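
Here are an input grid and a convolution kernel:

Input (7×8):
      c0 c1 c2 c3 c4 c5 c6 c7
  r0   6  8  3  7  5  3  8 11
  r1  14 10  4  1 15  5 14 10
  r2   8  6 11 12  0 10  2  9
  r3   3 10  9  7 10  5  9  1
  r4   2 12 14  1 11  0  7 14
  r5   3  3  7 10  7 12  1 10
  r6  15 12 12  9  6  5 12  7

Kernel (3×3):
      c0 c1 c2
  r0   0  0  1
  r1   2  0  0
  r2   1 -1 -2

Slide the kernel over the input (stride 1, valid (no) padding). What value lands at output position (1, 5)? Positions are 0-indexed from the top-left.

24

The receptive field on the input at this output position is [5 14 10 / 10 2 9 / 5 9 1]. Elementwise product with the kernel and sum: 10·1 + 10·2 + 5·1 + 9·-1 + 1·-2.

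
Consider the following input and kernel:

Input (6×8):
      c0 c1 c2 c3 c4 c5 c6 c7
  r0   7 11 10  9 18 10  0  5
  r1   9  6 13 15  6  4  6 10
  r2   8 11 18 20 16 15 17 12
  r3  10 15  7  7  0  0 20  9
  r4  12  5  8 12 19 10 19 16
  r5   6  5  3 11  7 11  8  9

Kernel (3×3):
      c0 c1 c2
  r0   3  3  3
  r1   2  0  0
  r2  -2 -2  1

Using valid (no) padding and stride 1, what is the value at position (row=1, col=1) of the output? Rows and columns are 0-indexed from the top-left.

The receptive field on the input at this output position is [6 13 15 / 11 18 20 / 15 7 7]. Elementwise product with the kernel and sum: 6·3 + 13·3 + 15·3 + 11·2 + 15·-2 + 7·-2 + 7·1.

87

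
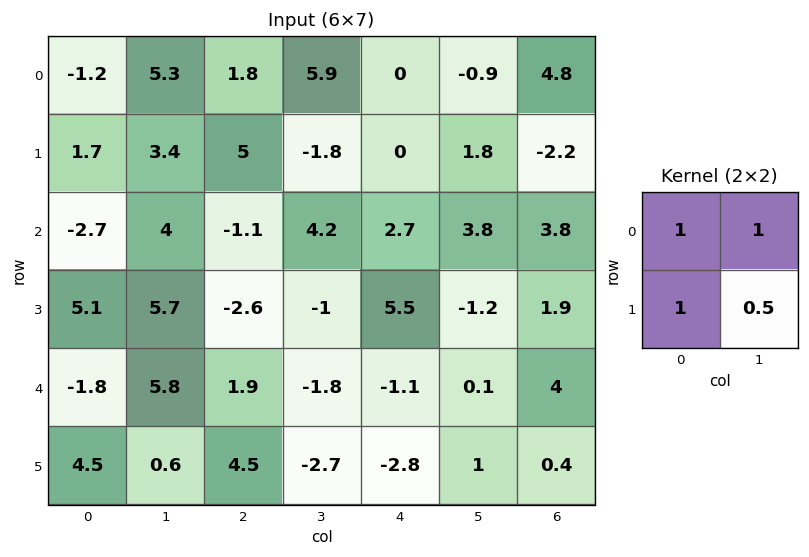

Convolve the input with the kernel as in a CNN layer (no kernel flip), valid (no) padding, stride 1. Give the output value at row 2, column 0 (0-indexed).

9.25

The receptive field on the input at this output position is [-2.7 4 / 5.1 5.7]. Elementwise product with the kernel and sum: -2.7·1 + 4·1 + 5.1·1 + 5.7·0.5.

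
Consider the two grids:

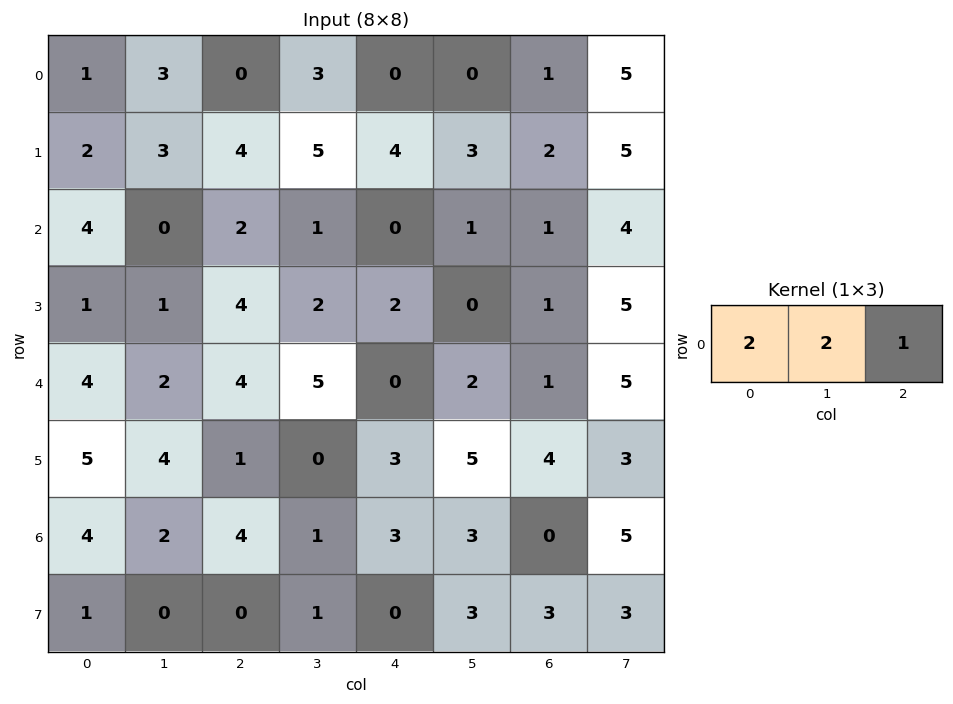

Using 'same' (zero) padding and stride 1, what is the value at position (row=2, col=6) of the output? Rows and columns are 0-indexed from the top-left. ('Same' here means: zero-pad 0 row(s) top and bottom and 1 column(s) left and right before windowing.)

8

The receptive field on the zero-padded input at this output position is [1 1 4]. Elementwise product with the kernel and sum: 1·2 + 1·2 + 4·1.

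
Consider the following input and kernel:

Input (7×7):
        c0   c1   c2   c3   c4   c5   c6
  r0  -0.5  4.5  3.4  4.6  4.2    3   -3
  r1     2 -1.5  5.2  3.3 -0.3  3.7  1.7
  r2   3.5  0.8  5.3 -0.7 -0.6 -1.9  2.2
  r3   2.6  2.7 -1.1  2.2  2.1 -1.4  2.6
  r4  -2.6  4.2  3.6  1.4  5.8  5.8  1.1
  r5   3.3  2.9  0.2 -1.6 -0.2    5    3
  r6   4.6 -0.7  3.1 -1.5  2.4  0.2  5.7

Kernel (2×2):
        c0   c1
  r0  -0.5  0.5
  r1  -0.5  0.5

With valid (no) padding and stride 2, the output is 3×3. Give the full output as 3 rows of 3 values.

0.75 -0.35 1.4
-1.3 -1.35 -2.4
3.2 -2 2.6

Output[0,0]: The receptive field on the input at this output position is [-0.5 4.5 / 2 -1.5]. Elementwise product with the kernel and sum: -0.5·-0.5 + 4.5·0.5 + 2·-0.5 + -1.5·0.5.
Output[0,1]: The receptive field on the input at this output position is [3.4 4.6 / 5.2 3.3]. Elementwise product with the kernel and sum: 3.4·-0.5 + 4.6·0.5 + 5.2·-0.5 + 3.3·0.5.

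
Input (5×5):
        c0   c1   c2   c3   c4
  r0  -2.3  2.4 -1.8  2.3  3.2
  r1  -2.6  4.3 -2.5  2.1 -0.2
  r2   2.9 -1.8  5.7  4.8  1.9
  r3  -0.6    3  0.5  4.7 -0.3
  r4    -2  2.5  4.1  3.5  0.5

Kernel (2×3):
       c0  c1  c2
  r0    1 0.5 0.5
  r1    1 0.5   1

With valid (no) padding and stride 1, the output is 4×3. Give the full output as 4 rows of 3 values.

-4.95 7.8 -0.7
6 9.95 8.45
6.25 11.4 11.6
4.5 13.65 9.05

Output[0,0]: The receptive field on the input at this output position is [-2.3 2.4 -1.8 / -2.6 4.3 -2.5]. Elementwise product with the kernel and sum: -2.3·1 + 2.4·0.5 + -1.8·0.5 + -2.6·1 + 4.3·0.5 + -2.5·1.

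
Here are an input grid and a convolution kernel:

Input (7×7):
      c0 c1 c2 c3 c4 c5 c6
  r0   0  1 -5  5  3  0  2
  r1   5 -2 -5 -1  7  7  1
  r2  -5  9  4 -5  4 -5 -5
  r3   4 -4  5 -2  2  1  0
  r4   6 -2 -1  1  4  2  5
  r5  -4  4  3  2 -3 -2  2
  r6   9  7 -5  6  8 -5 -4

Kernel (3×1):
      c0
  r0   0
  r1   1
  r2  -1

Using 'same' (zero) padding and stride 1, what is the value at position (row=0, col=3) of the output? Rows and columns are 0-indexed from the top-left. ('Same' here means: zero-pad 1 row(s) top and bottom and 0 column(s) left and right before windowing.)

6

The receptive field on the zero-padded input at this output position is [0 / 5 / -1]. Elementwise product with the kernel and sum: 5·1 + -1·-1.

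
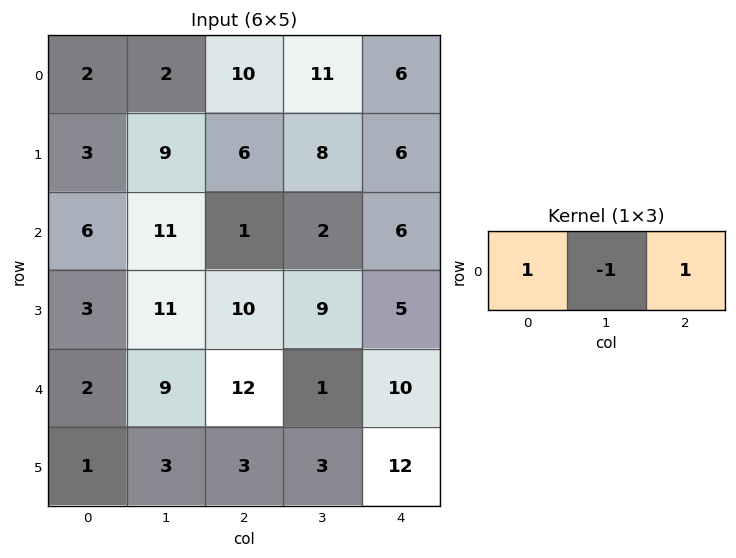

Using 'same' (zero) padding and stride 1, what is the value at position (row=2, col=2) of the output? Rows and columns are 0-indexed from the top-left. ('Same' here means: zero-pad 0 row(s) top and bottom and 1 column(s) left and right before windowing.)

The receptive field on the zero-padded input at this output position is [11 1 2]. Elementwise product with the kernel and sum: 11·1 + 1·-1 + 2·1.

12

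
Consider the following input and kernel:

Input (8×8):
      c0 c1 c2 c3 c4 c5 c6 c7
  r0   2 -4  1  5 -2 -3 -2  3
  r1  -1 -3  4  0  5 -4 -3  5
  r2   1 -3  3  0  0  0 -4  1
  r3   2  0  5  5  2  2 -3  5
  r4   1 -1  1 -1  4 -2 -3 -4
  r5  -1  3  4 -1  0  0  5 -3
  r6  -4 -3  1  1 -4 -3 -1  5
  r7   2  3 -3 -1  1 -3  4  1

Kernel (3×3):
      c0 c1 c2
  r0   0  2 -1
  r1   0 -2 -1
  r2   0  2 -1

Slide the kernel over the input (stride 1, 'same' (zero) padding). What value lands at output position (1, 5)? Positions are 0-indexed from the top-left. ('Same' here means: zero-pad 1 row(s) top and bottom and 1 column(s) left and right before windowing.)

11

The receptive field on the zero-padded input at this output position is [-2 -3 -2 / 5 -4 -3 / 0 0 -4]. Elementwise product with the kernel and sum: -3·2 + -2·-1 + -4·-2 + -3·-1 + 0·2 + -4·-1.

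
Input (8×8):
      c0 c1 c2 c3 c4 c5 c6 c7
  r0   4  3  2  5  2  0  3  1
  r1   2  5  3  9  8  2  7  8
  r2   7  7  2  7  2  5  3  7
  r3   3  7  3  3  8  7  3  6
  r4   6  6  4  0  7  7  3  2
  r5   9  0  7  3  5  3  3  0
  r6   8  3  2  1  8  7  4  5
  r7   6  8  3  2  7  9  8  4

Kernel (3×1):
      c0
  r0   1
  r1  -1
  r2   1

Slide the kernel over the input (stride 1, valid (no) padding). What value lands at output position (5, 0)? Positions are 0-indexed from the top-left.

7

The receptive field on the input at this output position is [9 / 8 / 6]. Elementwise product with the kernel and sum: 9·1 + 8·-1 + 6·1.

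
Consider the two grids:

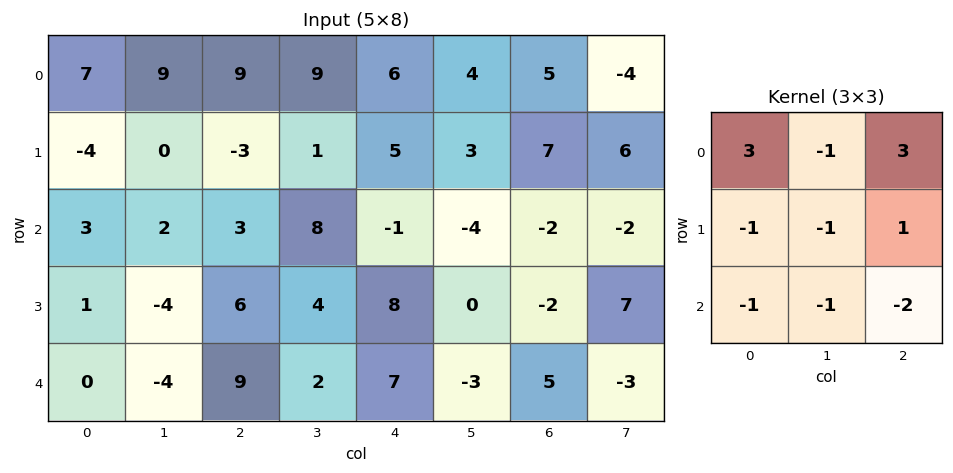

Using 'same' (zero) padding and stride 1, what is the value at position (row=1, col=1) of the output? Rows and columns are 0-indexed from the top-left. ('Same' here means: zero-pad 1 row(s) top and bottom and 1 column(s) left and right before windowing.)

29

The receptive field on the zero-padded input at this output position is [7 9 9 / -4 0 -3 / 3 2 3]. Elementwise product with the kernel and sum: 7·3 + 9·-1 + 9·3 + -4·-1 + 0·-1 + -3·1 + 3·-1 + 2·-1 + 3·-2.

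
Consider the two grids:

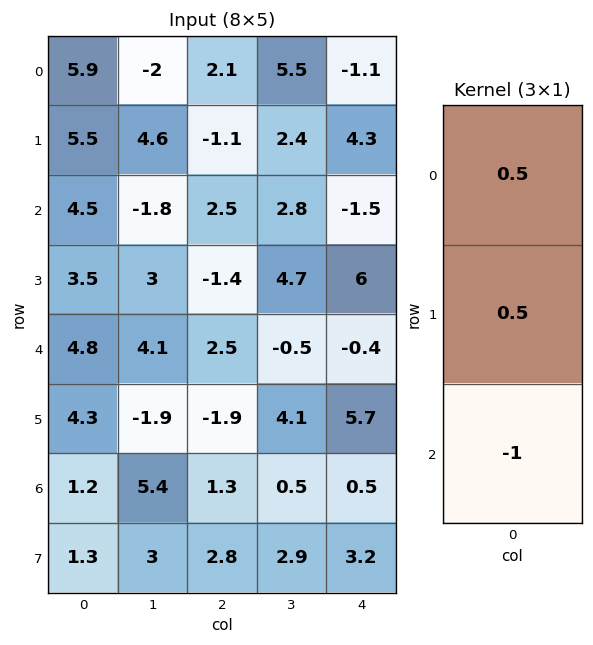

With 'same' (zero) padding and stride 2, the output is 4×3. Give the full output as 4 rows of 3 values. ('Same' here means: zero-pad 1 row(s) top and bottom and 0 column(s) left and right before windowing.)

-2.55 2.15 -4.85
1.5 2.1 -4.6
-0.15 2.45 -2.9
1.45 -3.1 -0.1

Output[0,0]: The receptive field on the zero-padded input at this output position is [0 / 5.9 / 5.5]. Elementwise product with the kernel and sum: 0·0.5 + 5.9·0.5 + 5.5·-1.
Output[0,1]: The receptive field on the zero-padded input at this output position is [0 / 2.1 / -1.1]. Elementwise product with the kernel and sum: 0·0.5 + 2.1·0.5 + -1.1·-1.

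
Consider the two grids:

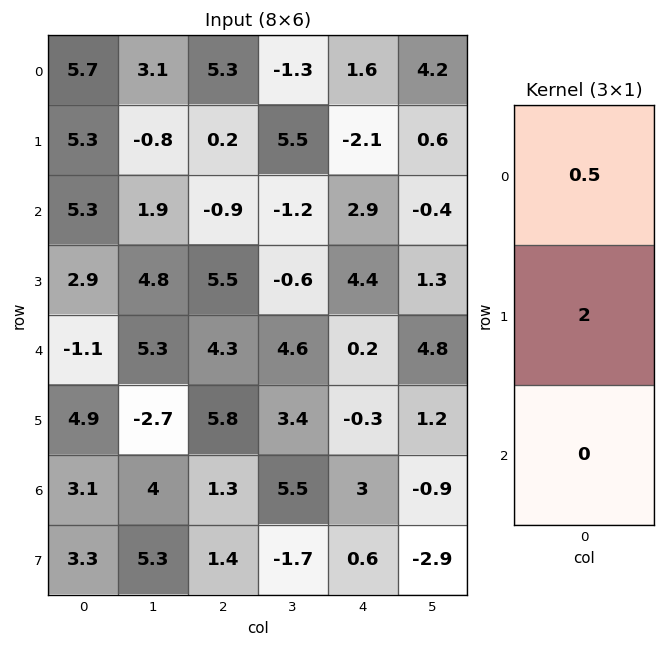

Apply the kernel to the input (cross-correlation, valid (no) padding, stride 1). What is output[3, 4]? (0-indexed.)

2.6

The receptive field on the input at this output position is [4.4 / 0.2 / -0.3]. Elementwise product with the kernel and sum: 4.4·0.5 + 0.2·2.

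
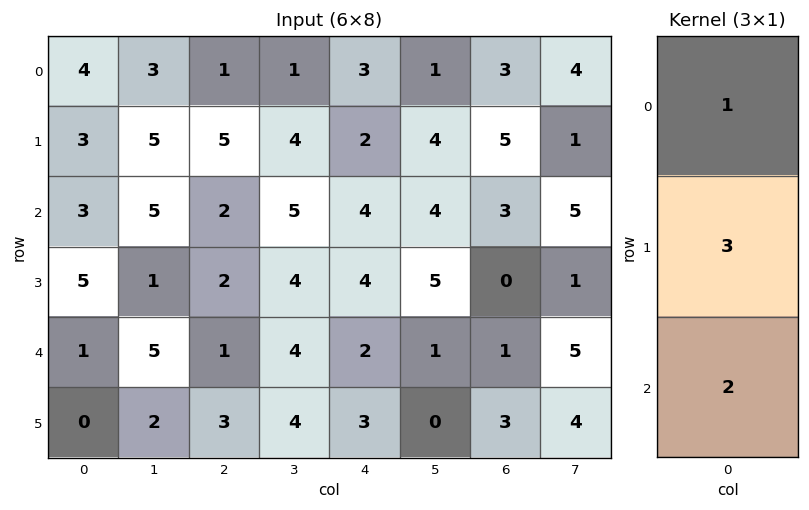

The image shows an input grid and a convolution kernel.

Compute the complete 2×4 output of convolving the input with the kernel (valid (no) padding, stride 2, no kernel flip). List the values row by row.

Output[0,0]: The receptive field on the input at this output position is [4 / 3 / 3]. Elementwise product with the kernel and sum: 4·1 + 3·3 + 3·2.

19 20 17 24
20 10 20 5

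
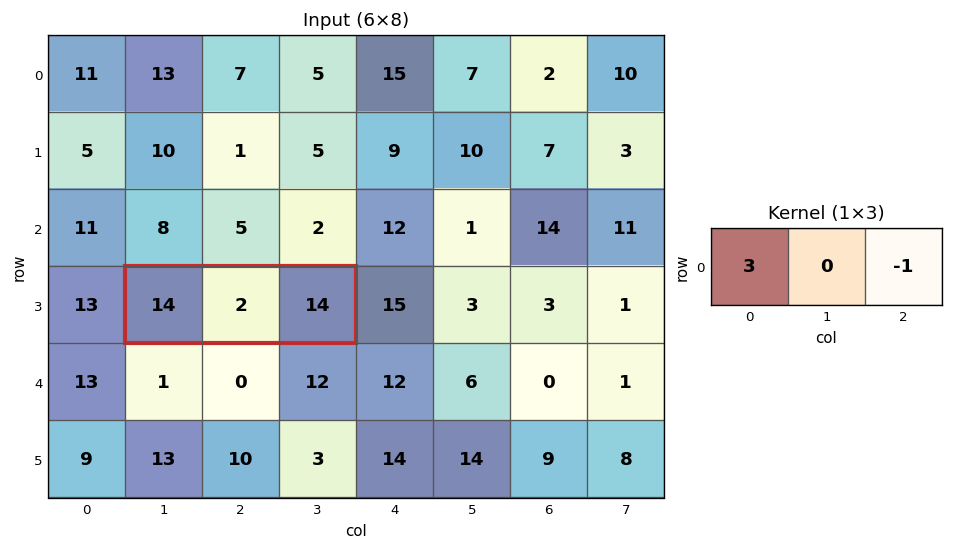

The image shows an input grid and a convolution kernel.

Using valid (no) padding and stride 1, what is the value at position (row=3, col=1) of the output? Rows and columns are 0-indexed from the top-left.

The receptive field on the input at this output position is [14 2 14]. Elementwise product with the kernel and sum: 14·3 + 14·-1.

28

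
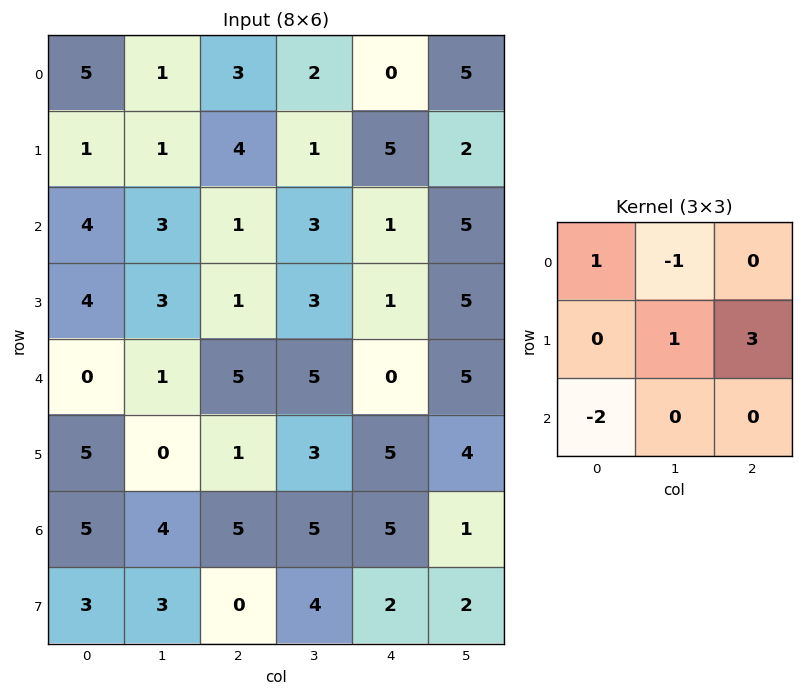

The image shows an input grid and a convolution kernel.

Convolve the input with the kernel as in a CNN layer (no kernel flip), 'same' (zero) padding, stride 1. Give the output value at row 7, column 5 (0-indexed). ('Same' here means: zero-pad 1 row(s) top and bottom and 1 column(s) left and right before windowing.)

6

The receptive field on the zero-padded input at this output position is [5 1 0 / 2 2 0 / 0 0 0]. Elementwise product with the kernel and sum: 5·1 + 1·-1 + 2·1 + 0·3 + 0·-2.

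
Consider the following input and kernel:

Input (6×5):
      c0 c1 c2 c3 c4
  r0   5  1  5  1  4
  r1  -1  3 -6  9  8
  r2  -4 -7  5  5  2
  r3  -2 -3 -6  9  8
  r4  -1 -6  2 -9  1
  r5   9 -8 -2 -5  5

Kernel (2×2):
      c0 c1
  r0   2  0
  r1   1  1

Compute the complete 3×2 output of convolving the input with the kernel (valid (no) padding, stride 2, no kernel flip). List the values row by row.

12 13
-13 13
-1 -3

Output[0,0]: The receptive field on the input at this output position is [5 1 / -1 3]. Elementwise product with the kernel and sum: 5·2 + -1·1 + 3·1.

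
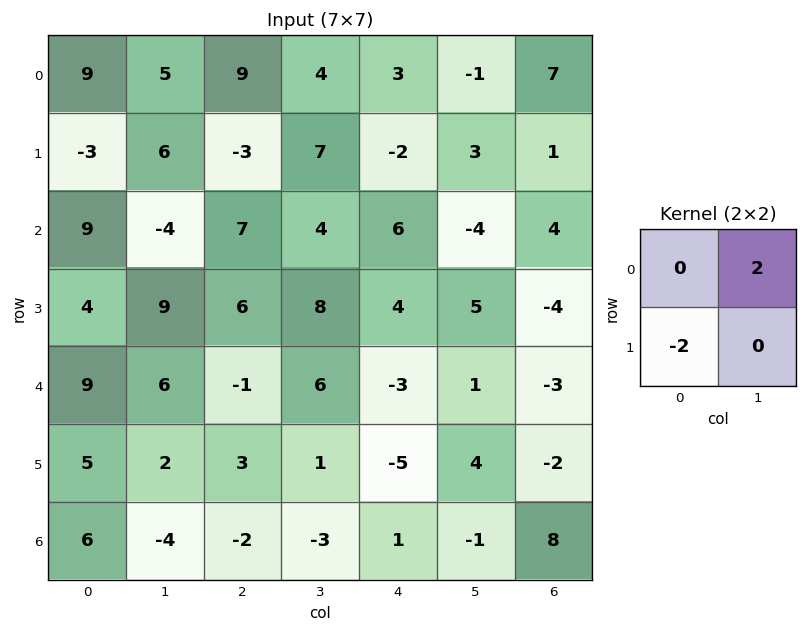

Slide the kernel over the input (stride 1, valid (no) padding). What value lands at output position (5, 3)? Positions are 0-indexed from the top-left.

The receptive field on the input at this output position is [1 -5 / -3 1]. Elementwise product with the kernel and sum: -5·2 + -3·-2.

-4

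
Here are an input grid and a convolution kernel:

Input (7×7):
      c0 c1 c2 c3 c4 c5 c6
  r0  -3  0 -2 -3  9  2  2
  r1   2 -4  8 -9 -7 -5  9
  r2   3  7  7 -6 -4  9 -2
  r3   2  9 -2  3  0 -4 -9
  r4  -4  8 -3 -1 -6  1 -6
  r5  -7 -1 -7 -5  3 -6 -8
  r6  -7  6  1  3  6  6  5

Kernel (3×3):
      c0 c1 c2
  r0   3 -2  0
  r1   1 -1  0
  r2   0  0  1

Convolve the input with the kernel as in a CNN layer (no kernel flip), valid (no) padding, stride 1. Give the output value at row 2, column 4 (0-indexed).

-32

The receptive field on the input at this output position is [-4 9 -2 / 0 -4 -9 / -6 1 -6]. Elementwise product with the kernel and sum: -4·3 + 9·-2 + 0·1 + -4·-1 + -6·1.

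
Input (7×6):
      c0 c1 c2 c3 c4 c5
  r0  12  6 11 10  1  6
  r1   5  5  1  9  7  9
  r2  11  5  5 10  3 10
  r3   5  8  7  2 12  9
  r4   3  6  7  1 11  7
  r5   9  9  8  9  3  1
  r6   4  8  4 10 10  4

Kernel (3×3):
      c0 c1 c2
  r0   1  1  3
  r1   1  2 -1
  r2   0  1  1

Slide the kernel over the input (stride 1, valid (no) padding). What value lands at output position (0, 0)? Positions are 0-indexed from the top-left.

The receptive field on the input at this output position is [12 6 11 / 5 5 1 / 11 5 5]. Elementwise product with the kernel and sum: 12·1 + 6·1 + 11·3 + 5·1 + 5·2 + 1·-1 + 5·1 + 5·1.

75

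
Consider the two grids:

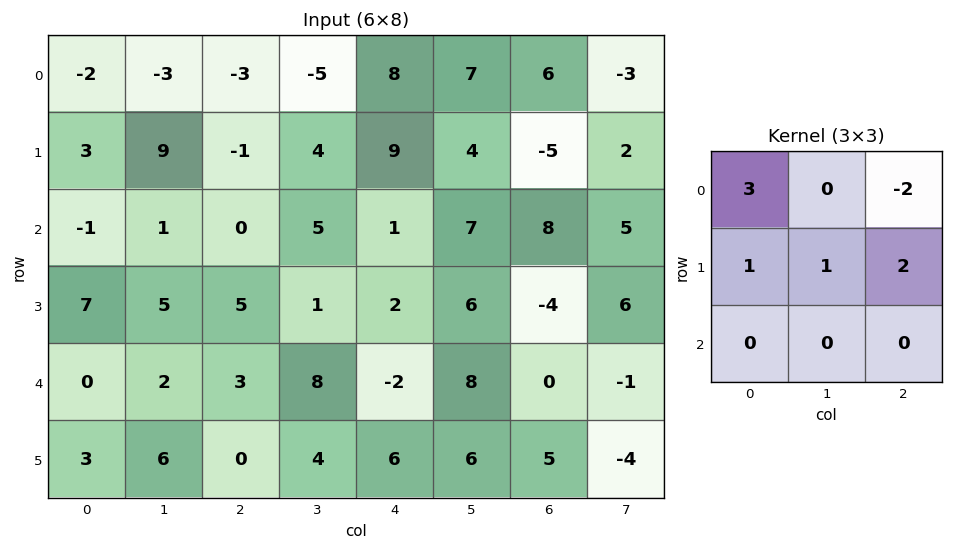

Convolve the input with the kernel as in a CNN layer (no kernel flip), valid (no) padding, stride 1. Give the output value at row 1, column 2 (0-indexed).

-14

The receptive field on the input at this output position is [-1 4 9 / 0 5 1 / 5 1 2]. Elementwise product with the kernel and sum: -1·3 + 9·-2 + 0·1 + 5·1 + 1·2.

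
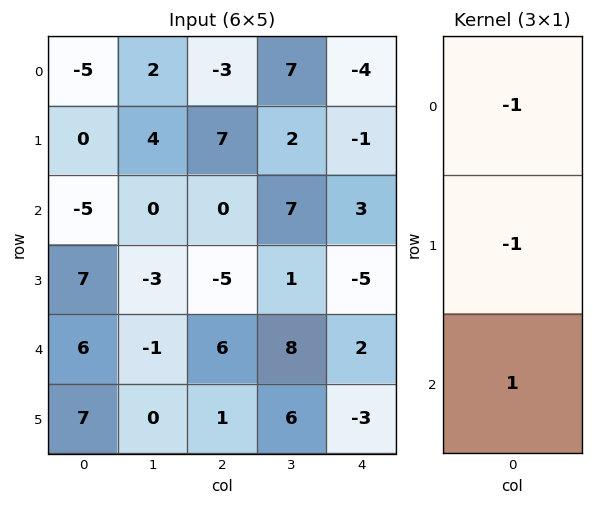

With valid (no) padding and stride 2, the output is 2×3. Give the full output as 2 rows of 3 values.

Output[0,0]: The receptive field on the input at this output position is [-5 / 0 / -5]. Elementwise product with the kernel and sum: -5·-1 + 0·-1 + -5·1.

0 -4 8
4 11 4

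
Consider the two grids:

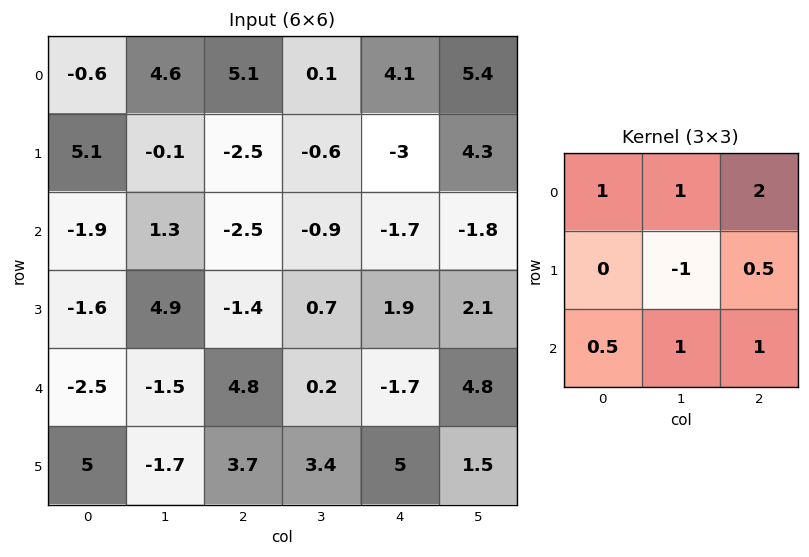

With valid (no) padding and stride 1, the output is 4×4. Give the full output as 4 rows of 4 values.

Output[0,0]: The receptive field on the input at this output position is [-0.6 4.6 5.1 / 5.1 -0.1 -2.5 / -1.9 1.3 -2.5]. Elementwise product with the kernel and sum: -0.6·1 + 4.6·1 + 5.1·2 + -0.1·-1 + -2.5·0.5 + -1.9·0.5 + 1.3·1 + -2.5·1.
Output[0,1]: The receptive field on the input at this output position is [4.6 5.1 0.1 / -0.1 -2.5 -0.6 / 1.3 -2.5 -0.9]. Elementwise product with the kernel and sum: 4.6·1 + 5.1·1 + 0.1·2 + -2.5·-1 + -0.6·0.5 + 1.3·0.5 + -2.5·1 + -0.9·1.

10.9 9.35 8.65 16.2
0.15 0 -7.15 10.15
-9.15 3 -5.65 -3.85
8.9 6.45 12.3 19.1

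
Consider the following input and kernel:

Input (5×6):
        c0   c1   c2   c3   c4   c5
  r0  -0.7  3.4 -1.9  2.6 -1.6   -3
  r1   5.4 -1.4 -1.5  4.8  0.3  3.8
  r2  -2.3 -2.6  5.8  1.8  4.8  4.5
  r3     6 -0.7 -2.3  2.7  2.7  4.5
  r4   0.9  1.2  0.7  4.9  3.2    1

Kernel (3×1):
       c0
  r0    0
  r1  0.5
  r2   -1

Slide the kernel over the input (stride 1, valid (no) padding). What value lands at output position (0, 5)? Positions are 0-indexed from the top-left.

The receptive field on the input at this output position is [-3 / 3.8 / 4.5]. Elementwise product with the kernel and sum: 3.8·0.5 + 4.5·-1.

-2.6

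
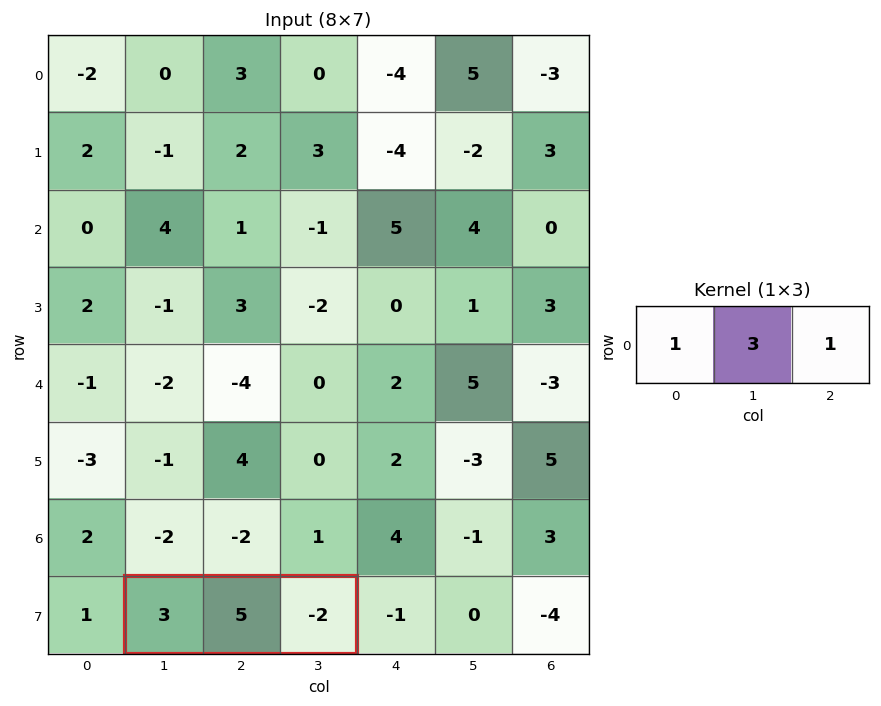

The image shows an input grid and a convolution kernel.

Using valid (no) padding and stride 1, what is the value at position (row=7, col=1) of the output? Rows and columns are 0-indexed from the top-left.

16

The receptive field on the input at this output position is [3 5 -2]. Elementwise product with the kernel and sum: 3·1 + 5·3 + -2·1.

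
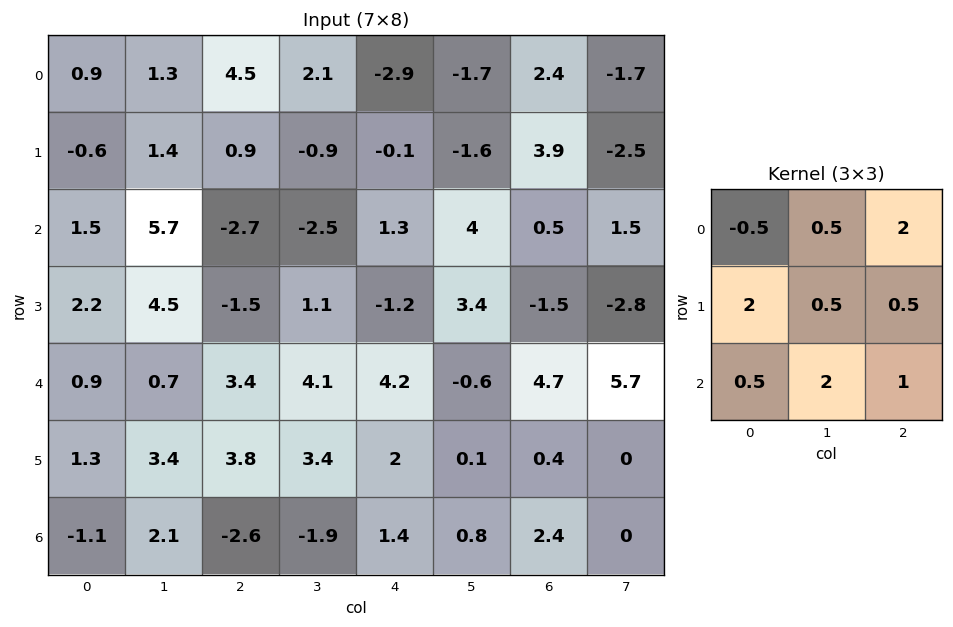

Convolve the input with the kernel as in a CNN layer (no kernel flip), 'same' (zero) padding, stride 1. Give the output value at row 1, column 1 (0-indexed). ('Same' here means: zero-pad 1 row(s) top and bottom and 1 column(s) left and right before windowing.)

18.6

The receptive field on the zero-padded input at this output position is [0.9 1.3 4.5 / -0.6 1.4 0.9 / 1.5 5.7 -2.7]. Elementwise product with the kernel and sum: 0.9·-0.5 + 1.3·0.5 + 4.5·2 + -0.6·2 + 1.4·0.5 + 0.9·0.5 + 1.5·0.5 + 5.7·2 + -2.7·1.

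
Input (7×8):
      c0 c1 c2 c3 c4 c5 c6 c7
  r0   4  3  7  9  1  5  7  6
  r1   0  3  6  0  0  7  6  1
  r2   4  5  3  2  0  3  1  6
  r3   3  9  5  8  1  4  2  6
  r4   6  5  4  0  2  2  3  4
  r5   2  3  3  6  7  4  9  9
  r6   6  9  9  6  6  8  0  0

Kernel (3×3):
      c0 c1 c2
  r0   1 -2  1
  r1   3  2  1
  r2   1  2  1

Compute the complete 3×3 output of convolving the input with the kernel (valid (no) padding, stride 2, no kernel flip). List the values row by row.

34 15 25
49 37 17
48 61 61

Output[0,0]: The receptive field on the input at this output position is [4 3 7 / 0 3 6 / 4 5 3]. Elementwise product with the kernel and sum: 4·1 + 3·-2 + 7·1 + 0·3 + 3·2 + 6·1 + 4·1 + 5·2 + 3·1.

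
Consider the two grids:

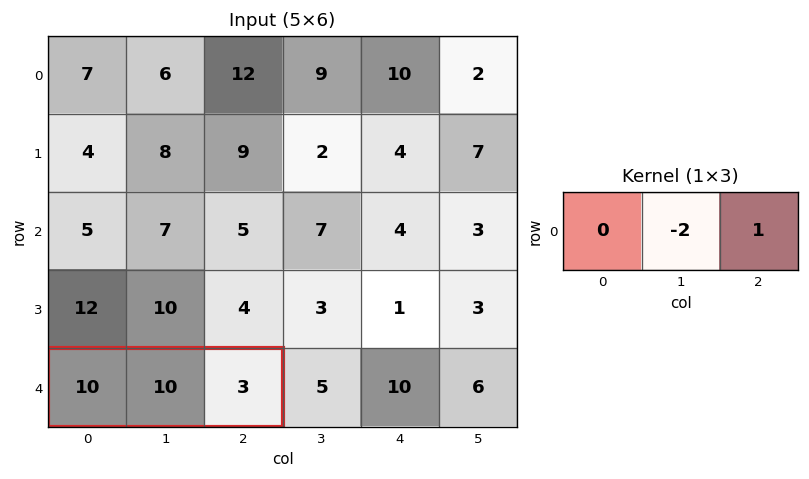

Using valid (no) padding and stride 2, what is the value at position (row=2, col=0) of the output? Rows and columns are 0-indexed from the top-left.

-17

The receptive field on the input at this output position is [10 10 3]. Elementwise product with the kernel and sum: 10·-2 + 3·1.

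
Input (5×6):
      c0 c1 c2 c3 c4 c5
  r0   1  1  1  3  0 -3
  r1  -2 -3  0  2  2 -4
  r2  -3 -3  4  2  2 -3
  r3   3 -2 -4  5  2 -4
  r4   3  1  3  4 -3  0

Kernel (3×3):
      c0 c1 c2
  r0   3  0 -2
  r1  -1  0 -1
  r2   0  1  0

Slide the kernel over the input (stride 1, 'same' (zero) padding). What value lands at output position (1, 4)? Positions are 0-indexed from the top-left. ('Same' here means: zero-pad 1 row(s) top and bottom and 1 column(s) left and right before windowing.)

The receptive field on the zero-padded input at this output position is [3 0 -3 / 2 2 -4 / 2 2 -3]. Elementwise product with the kernel and sum: 3·3 + -3·-2 + 2·-1 + -4·-1 + 2·1.

19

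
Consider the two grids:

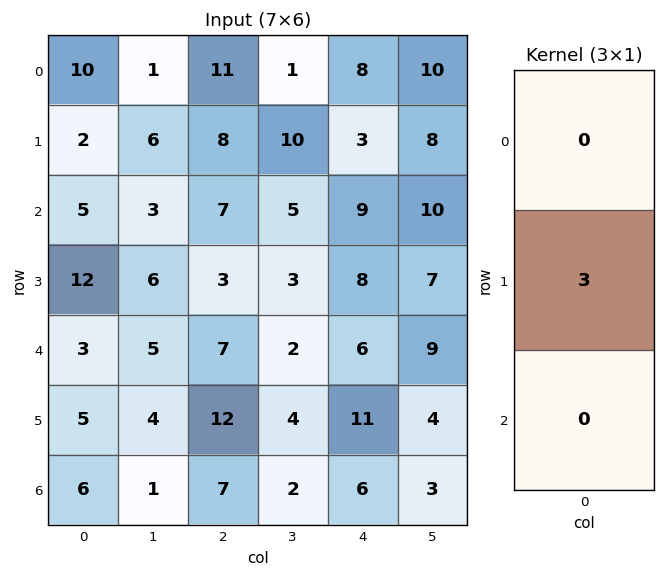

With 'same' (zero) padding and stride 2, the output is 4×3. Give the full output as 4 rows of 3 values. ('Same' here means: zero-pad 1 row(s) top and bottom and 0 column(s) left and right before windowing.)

Output[0,0]: The receptive field on the zero-padded input at this output position is [0 / 10 / 2]. Elementwise product with the kernel and sum: 10·3.
Output[0,1]: The receptive field on the zero-padded input at this output position is [0 / 11 / 8]. Elementwise product with the kernel and sum: 11·3.

30 33 24
15 21 27
9 21 18
18 21 18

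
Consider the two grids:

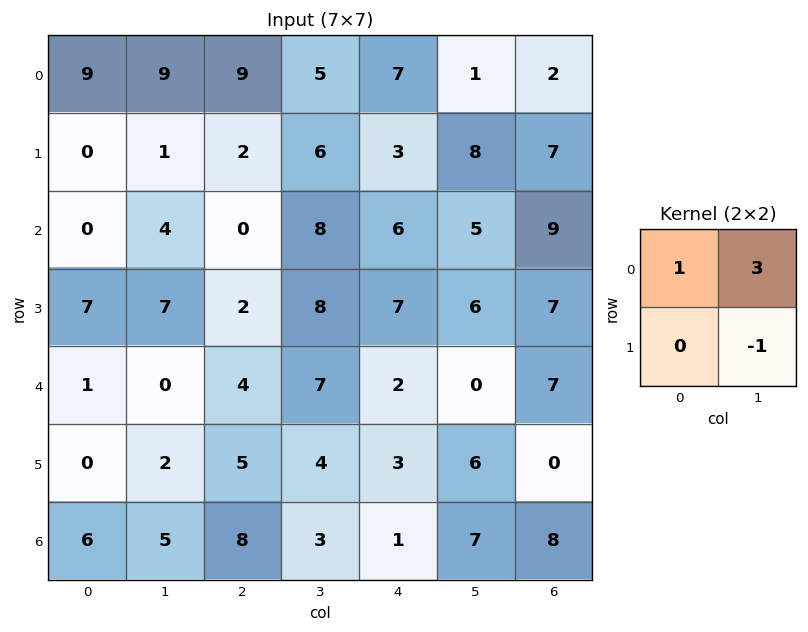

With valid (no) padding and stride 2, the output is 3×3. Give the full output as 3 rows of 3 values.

35 18 2
5 16 15
-1 21 -4

Output[0,0]: The receptive field on the input at this output position is [9 9 / 0 1]. Elementwise product with the kernel and sum: 9·1 + 9·3 + 1·-1.
Output[0,1]: The receptive field on the input at this output position is [9 5 / 2 6]. Elementwise product with the kernel and sum: 9·1 + 5·3 + 6·-1.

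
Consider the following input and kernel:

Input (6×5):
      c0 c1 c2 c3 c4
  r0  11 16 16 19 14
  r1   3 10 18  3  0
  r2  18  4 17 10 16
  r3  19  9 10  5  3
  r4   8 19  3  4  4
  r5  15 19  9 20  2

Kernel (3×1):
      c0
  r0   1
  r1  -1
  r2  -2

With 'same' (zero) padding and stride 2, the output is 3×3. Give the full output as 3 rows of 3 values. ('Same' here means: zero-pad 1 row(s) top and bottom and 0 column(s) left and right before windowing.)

-17 -52 -14
-53 -19 -22
-19 -11 -5

Output[0,0]: The receptive field on the zero-padded input at this output position is [0 / 11 / 3]. Elementwise product with the kernel and sum: 0·1 + 11·-1 + 3·-2.
Output[0,1]: The receptive field on the zero-padded input at this output position is [0 / 16 / 18]. Elementwise product with the kernel and sum: 0·1 + 16·-1 + 18·-2.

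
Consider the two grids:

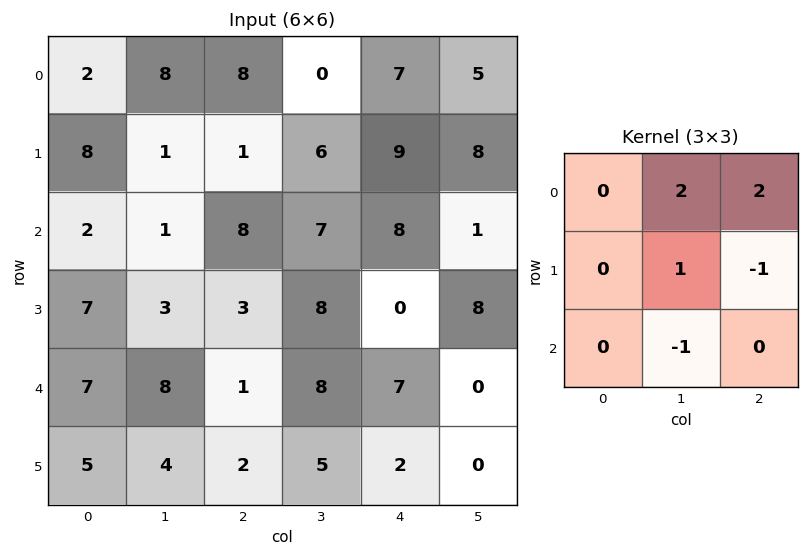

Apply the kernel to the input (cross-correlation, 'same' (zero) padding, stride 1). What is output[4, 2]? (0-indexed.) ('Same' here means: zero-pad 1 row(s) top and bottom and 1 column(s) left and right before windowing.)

13

The receptive field on the zero-padded input at this output position is [3 3 8 / 8 1 8 / 4 2 5]. Elementwise product with the kernel and sum: 3·2 + 8·2 + 1·1 + 8·-1 + 2·-1.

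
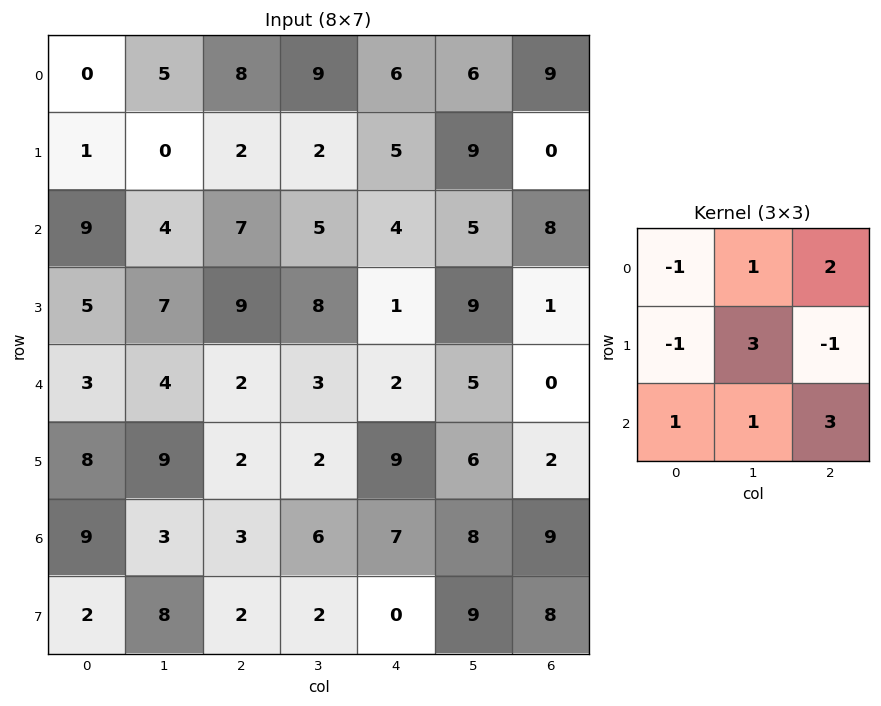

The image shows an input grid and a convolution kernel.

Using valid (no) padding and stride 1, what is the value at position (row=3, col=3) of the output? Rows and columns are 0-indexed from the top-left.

38

The receptive field on the input at this output position is [8 1 9 / 3 2 5 / 2 9 6]. Elementwise product with the kernel and sum: 8·-1 + 1·1 + 9·2 + 3·-1 + 2·3 + 5·-1 + 2·1 + 9·1 + 6·3.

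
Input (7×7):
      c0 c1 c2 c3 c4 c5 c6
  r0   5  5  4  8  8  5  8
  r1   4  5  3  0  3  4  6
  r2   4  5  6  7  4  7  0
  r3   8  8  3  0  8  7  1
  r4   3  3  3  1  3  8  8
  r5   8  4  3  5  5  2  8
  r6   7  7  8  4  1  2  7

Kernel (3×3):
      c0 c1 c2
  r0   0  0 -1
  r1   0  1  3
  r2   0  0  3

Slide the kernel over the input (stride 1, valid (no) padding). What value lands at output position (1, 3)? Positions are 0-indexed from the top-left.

42

The receptive field on the input at this output position is [0 3 4 / 7 4 7 / 0 8 7]. Elementwise product with the kernel and sum: 4·-1 + 4·1 + 7·3 + 7·3.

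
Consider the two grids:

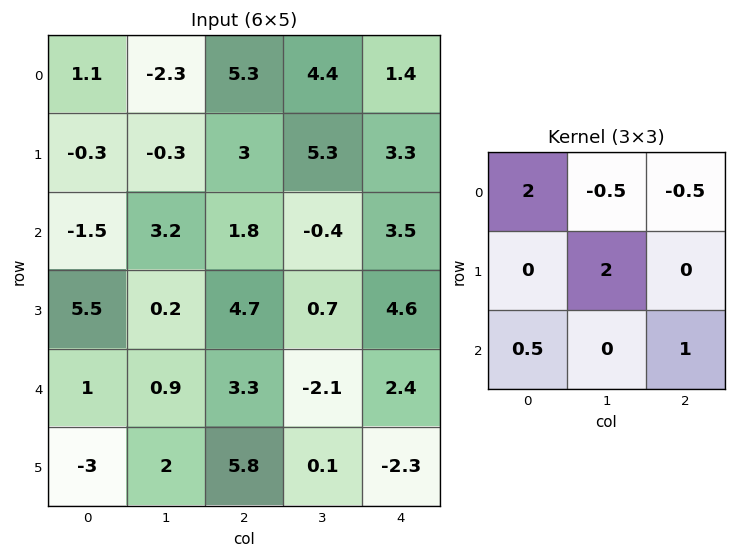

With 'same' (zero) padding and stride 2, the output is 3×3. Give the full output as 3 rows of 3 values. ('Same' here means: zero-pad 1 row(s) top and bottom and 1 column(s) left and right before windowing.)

Output[0,0]: The receptive field on the zero-padded input at this output position is [0 0 0 / 0 1.1 -2.3 / 0 -0.3 -0.3]. Elementwise product with the kernel and sum: 0·2 + 0·-0.5 + 0·-0.5 + 1.1·2 + 0·0.5 + -0.3·1.
Output[0,1]: The receptive field on the zero-padded input at this output position is [0 0 0 / -2.3 5.3 4.4 / -0.3 3 5.3]. Elementwise product with the kernel and sum: 0·2 + 0·-0.5 + 0·-0.5 + 5.3·2 + -0.3·0.5 + 5.3·1.

1.9 15.75 5.45
-2.5 -0.35 16.3
1.15 5.4 3.95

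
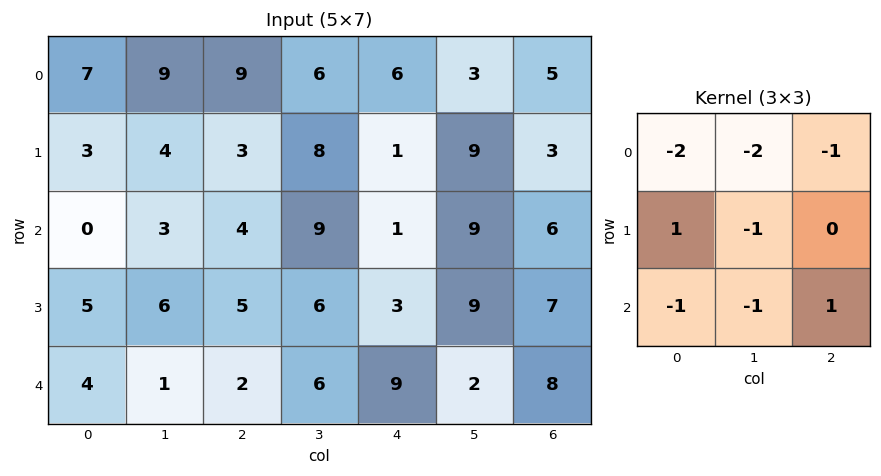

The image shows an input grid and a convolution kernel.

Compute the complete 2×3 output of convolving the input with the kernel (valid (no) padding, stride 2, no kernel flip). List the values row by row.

-41 -53 -35
-14 -27 -35

Output[0,0]: The receptive field on the input at this output position is [7 9 9 / 3 4 3 / 0 3 4]. Elementwise product with the kernel and sum: 7·-2 + 9·-2 + 9·-1 + 3·1 + 4·-1 + 0·-1 + 3·-1 + 4·1.
Output[0,1]: The receptive field on the input at this output position is [9 6 6 / 3 8 1 / 4 9 1]. Elementwise product with the kernel and sum: 9·-2 + 6·-2 + 6·-1 + 3·1 + 8·-1 + 4·-1 + 9·-1 + 1·1.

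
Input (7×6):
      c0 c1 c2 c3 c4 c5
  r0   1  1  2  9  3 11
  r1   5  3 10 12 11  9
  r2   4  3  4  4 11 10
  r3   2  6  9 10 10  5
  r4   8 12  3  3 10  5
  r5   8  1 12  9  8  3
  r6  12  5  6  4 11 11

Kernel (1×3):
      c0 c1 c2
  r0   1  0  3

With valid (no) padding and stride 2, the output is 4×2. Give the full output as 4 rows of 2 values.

7 11
16 37
17 33
30 39

Output[0,0]: The receptive field on the input at this output position is [1 1 2]. Elementwise product with the kernel and sum: 1·1 + 2·3.
Output[0,1]: The receptive field on the input at this output position is [2 9 3]. Elementwise product with the kernel and sum: 2·1 + 3·3.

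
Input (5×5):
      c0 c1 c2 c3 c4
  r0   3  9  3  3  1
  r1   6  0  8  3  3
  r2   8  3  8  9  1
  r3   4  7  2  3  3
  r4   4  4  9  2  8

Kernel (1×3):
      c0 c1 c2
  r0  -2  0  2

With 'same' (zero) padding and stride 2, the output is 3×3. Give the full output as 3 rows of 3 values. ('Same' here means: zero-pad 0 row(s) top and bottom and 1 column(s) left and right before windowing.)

Output[0,0]: The receptive field on the zero-padded input at this output position is [0 3 9]. Elementwise product with the kernel and sum: 0·-2 + 9·2.

18 -12 -6
6 12 -18
8 -4 -4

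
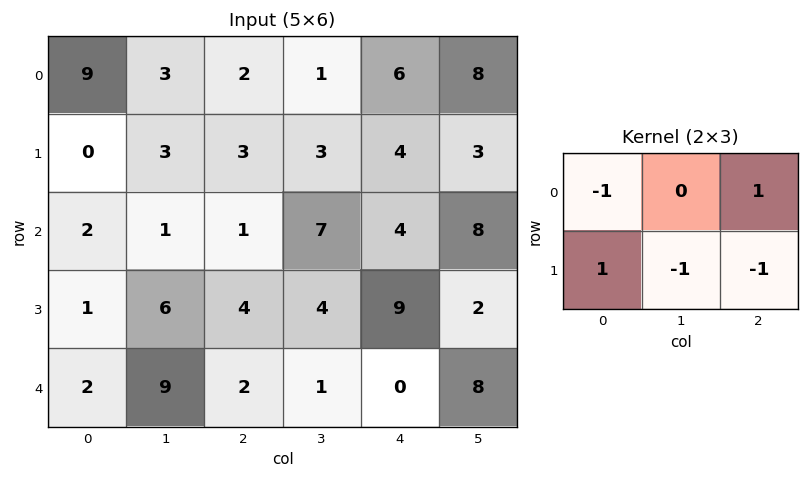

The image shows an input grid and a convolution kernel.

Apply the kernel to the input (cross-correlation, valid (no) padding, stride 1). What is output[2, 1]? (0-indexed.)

4

The receptive field on the input at this output position is [1 1 7 / 6 4 4]. Elementwise product with the kernel and sum: 1·-1 + 7·1 + 6·1 + 4·-1 + 4·-1.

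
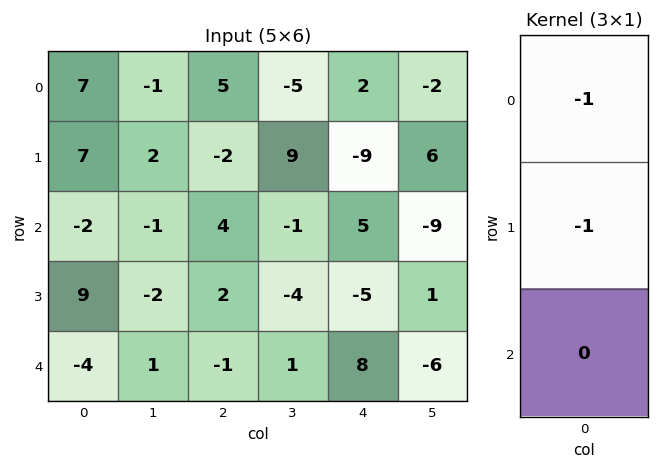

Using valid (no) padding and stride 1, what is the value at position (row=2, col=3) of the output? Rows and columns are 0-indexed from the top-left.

5

The receptive field on the input at this output position is [-1 / -4 / 1]. Elementwise product with the kernel and sum: -1·-1 + -4·-1.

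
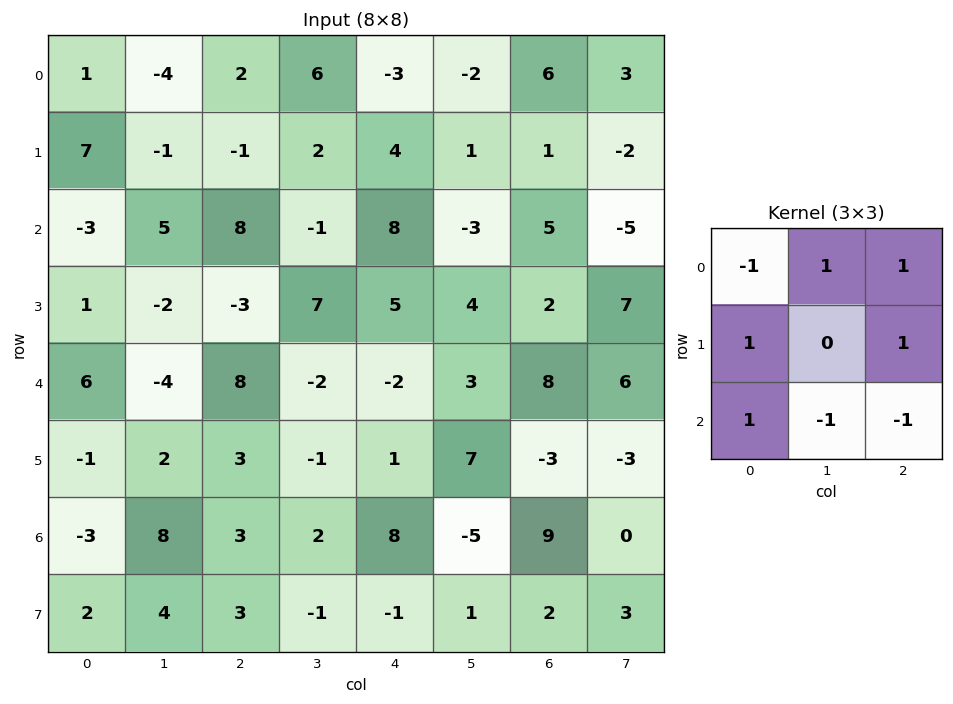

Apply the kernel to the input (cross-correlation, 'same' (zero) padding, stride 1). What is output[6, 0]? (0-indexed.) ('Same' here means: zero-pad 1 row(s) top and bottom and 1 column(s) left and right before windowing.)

3

The receptive field on the zero-padded input at this output position is [0 -1 2 / 0 -3 8 / 0 2 4]. Elementwise product with the kernel and sum: 0·-1 + -1·1 + 2·1 + 0·1 + 8·1 + 0·1 + 2·-1 + 4·-1.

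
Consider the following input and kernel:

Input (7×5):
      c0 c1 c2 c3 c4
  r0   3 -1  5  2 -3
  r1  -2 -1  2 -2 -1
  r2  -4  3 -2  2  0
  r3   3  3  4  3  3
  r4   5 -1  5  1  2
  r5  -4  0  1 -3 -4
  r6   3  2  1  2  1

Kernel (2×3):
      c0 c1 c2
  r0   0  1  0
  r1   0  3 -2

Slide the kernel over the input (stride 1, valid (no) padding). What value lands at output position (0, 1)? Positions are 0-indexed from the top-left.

The receptive field on the input at this output position is [-1 5 2 / -1 2 -2]. Elementwise product with the kernel and sum: 5·1 + 2·3 + -2·-2.

15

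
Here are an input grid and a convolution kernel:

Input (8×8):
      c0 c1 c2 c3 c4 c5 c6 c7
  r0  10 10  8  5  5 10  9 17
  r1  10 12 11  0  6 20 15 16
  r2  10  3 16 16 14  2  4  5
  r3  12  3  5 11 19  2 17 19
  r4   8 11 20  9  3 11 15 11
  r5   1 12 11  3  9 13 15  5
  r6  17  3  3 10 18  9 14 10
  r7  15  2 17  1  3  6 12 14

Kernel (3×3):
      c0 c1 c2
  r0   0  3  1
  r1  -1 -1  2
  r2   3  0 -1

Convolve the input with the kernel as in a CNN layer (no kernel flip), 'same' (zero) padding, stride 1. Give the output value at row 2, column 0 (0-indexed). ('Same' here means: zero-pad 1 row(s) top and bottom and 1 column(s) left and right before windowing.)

The receptive field on the zero-padded input at this output position is [0 10 12 / 0 10 3 / 0 12 3]. Elementwise product with the kernel and sum: 10·3 + 12·1 + 0·-1 + 10·-1 + 3·2 + 0·3 + 3·-1.

35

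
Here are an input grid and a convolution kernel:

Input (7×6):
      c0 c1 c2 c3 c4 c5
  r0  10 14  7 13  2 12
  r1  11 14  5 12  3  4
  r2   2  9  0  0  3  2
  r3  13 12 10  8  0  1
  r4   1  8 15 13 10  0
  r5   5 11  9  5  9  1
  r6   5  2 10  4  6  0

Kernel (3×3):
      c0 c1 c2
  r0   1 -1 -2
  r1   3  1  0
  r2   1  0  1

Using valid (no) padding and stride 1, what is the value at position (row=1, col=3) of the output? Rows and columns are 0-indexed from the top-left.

13

The receptive field on the input at this output position is [12 3 4 / 0 3 2 / 8 0 1]. Elementwise product with the kernel and sum: 12·1 + 3·-1 + 4·-2 + 0·3 + 3·1 + 8·1 + 1·1.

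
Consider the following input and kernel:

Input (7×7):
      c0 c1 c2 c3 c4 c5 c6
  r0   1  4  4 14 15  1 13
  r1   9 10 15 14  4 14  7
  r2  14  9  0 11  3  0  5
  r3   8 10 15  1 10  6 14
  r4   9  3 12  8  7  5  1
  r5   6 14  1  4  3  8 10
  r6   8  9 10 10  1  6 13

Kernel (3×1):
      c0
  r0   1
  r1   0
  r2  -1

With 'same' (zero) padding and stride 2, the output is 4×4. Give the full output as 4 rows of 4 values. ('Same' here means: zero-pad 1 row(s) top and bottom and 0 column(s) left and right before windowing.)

-9 -15 -4 -7
1 0 -6 -7
2 14 7 4
6 1 3 10

Output[0,0]: The receptive field on the zero-padded input at this output position is [0 / 1 / 9]. Elementwise product with the kernel and sum: 0·1 + 9·-1.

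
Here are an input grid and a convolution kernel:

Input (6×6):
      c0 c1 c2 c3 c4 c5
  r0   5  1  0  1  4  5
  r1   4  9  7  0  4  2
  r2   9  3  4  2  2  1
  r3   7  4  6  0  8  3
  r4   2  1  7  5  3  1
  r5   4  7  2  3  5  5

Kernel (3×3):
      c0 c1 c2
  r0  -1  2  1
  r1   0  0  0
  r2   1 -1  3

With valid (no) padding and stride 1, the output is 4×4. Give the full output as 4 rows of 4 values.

15 5 14 15
42 3 27 11
23 16 13 8
10 22 16 32

Output[0,0]: The receptive field on the input at this output position is [5 1 0 / 4 9 7 / 9 3 4]. Elementwise product with the kernel and sum: 5·-1 + 1·2 + 0·1 + 9·1 + 3·-1 + 4·3.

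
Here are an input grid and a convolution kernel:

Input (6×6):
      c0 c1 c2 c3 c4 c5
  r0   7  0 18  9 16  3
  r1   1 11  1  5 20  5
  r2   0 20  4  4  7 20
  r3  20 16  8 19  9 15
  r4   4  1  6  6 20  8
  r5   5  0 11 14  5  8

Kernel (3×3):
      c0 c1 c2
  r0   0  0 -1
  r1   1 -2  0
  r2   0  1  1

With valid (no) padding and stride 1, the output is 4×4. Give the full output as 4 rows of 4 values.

Output[0,0]: The receptive field on the input at this output position is [7 0 18 / 1 11 1 / 0 20 4]. Elementwise product with the kernel and sum: 18·-1 + 1·1 + 11·-2 + 20·1 + 4·1.

-15 8 -14 -11
-17 34 4 9
-9 8 -11 9
5 -5 4 -36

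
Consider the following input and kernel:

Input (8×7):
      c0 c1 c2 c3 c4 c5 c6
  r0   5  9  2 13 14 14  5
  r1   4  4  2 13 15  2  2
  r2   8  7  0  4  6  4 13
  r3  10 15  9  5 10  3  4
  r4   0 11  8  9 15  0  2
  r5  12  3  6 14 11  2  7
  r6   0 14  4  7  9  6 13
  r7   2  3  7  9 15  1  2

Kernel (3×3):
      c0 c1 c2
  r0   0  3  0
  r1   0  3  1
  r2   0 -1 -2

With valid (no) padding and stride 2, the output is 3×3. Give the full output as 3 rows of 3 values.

Output[0,0]: The receptive field on the input at this output position is [5 9 2 / 4 4 2 / 8 7 0]. Elementwise product with the kernel and sum: 9·3 + 4·3 + 2·1 + 7·-1 + 0·-2.
Output[0,1]: The receptive field on the input at this output position is [2 13 14 / 2 13 15 / 0 4 6]. Elementwise product with the kernel and sum: 13·3 + 13·3 + 15·1 + 4·-1 + 6·-2.

34 77 20
48 -2 21
26 55 -19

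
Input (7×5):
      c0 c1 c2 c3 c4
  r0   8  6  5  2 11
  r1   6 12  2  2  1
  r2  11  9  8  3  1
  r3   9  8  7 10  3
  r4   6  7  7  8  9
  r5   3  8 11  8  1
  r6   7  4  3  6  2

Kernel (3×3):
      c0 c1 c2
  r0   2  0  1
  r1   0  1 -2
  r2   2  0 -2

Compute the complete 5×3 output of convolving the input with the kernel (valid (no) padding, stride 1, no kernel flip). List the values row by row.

Output[0,0]: The receptive field on the input at this output position is [8 6 5 / 6 12 2 / 11 9 8]. Elementwise product with the kernel and sum: 8·2 + 5·1 + 12·1 + 2·-2 + 11·2 + 8·-2.

35 24 35
11 24 14
22 6 17
2 17 27
13 13 31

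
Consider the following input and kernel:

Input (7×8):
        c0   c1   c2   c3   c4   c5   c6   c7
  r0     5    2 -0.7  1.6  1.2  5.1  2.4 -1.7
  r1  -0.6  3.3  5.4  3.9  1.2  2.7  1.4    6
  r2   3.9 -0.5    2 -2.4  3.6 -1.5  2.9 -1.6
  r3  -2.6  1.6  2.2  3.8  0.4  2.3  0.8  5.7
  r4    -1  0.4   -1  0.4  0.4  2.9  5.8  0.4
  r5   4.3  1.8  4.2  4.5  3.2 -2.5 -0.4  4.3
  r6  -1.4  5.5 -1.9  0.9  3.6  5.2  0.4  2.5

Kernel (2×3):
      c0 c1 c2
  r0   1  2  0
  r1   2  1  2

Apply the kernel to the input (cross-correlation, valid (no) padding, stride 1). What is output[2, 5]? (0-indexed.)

The receptive field on the input at this output position is [-1.5 2.9 -1.6 / 2.3 0.8 5.7]. Elementwise product with the kernel and sum: -1.5·1 + 2.9·2 + 2.3·2 + 0.8·1 + 5.7·2.

21.1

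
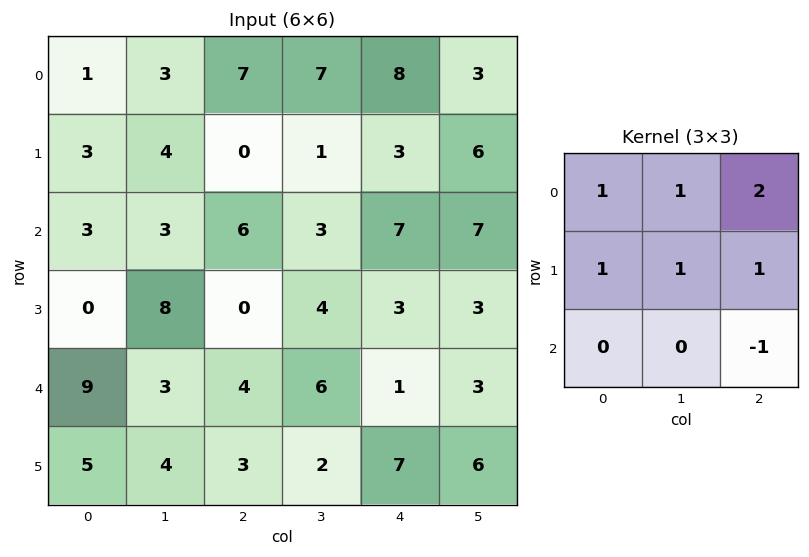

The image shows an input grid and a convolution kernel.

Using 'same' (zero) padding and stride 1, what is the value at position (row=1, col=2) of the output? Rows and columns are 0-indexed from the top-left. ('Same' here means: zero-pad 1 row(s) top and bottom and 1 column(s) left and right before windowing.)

The receptive field on the zero-padded input at this output position is [3 7 7 / 4 0 1 / 3 6 3]. Elementwise product with the kernel and sum: 3·1 + 7·1 + 7·2 + 4·1 + 0·1 + 1·1 + 3·-1.

26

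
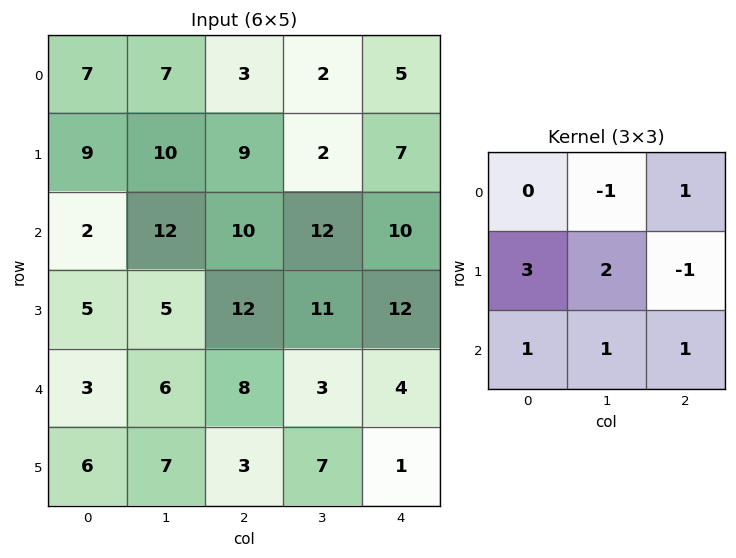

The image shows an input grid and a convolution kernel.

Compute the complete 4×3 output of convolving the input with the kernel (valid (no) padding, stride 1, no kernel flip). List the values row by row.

58 79 59
41 65 84
28 47 59
36 47 38

Output[0,0]: The receptive field on the input at this output position is [7 7 3 / 9 10 9 / 2 12 10]. Elementwise product with the kernel and sum: 7·-1 + 3·1 + 9·3 + 10·2 + 9·-1 + 2·1 + 12·1 + 10·1.
Output[0,1]: The receptive field on the input at this output position is [7 3 2 / 10 9 2 / 12 10 12]. Elementwise product with the kernel and sum: 3·-1 + 2·1 + 10·3 + 9·2 + 2·-1 + 12·1 + 10·1 + 12·1.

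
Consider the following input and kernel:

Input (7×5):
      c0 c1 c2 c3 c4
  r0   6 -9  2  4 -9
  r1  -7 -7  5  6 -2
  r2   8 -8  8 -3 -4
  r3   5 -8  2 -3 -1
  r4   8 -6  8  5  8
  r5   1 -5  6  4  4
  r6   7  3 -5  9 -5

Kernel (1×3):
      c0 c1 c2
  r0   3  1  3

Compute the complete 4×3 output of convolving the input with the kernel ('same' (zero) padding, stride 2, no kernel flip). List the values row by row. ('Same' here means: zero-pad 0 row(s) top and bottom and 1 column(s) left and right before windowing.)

-21 -13 3
-16 -25 -13
-10 5 23
16 31 22

Output[0,0]: The receptive field on the zero-padded input at this output position is [0 6 -9]. Elementwise product with the kernel and sum: 0·3 + 6·1 + -9·3.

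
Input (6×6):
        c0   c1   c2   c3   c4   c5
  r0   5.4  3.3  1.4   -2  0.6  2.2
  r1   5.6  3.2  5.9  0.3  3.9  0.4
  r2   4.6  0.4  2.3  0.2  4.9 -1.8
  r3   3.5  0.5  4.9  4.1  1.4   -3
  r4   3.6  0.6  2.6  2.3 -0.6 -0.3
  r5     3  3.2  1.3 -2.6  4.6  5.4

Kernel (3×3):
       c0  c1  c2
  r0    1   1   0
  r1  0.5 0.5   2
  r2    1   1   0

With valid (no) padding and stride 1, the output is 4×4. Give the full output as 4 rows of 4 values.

Output[0,0]: The receptive field on the input at this output position is [5.4 3.3 1.4 / 5.6 3.2 5.9 / 4.6 0.4 2.3]. Elementwise product with the kernel and sum: 5.4·1 + 3.3·1 + 5.6·0.5 + 3.2·0.5 + 5.9·2 + 4.6·1 + 0.4·1.

29.9 12.55 12.8 6.6
19.9 16.25 26.25 8.65
21 16.8 14.7 3.55
17.5 16.1 8.95 7.75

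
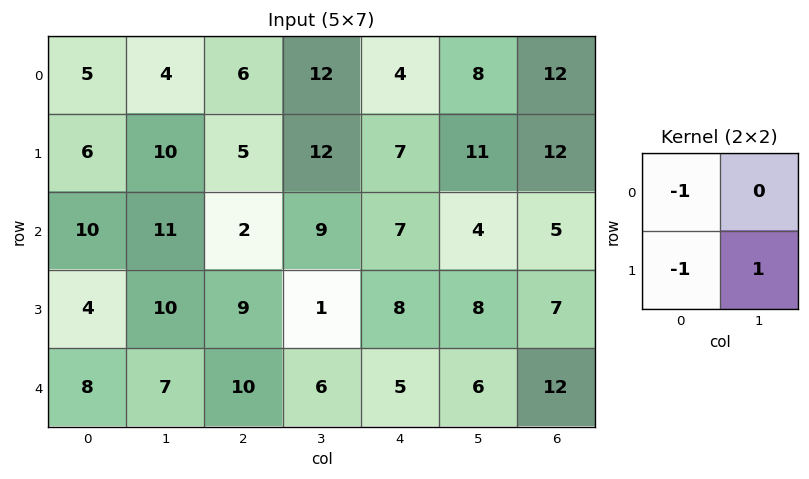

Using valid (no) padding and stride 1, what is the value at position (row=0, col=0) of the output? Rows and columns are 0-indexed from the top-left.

-1

The receptive field on the input at this output position is [5 4 / 6 10]. Elementwise product with the kernel and sum: 5·-1 + 6·-1 + 10·1.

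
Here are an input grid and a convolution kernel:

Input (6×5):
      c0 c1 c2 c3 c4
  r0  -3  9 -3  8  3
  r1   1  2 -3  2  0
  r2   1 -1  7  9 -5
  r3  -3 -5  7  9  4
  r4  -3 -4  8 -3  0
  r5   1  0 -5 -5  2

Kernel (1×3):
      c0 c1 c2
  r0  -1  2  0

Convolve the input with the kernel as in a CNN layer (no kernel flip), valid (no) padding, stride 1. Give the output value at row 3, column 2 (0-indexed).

11

The receptive field on the input at this output position is [7 9 4]. Elementwise product with the kernel and sum: 7·-1 + 9·2.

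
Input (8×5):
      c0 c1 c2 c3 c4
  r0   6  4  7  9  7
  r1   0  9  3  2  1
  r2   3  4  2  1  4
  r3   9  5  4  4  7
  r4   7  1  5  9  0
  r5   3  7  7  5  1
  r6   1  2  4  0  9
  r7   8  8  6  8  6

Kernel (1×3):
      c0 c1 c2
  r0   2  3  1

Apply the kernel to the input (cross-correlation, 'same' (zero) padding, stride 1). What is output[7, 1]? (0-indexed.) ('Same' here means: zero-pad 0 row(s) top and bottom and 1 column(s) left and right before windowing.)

The receptive field on the zero-padded input at this output position is [8 8 6]. Elementwise product with the kernel and sum: 8·2 + 8·3 + 6·1.

46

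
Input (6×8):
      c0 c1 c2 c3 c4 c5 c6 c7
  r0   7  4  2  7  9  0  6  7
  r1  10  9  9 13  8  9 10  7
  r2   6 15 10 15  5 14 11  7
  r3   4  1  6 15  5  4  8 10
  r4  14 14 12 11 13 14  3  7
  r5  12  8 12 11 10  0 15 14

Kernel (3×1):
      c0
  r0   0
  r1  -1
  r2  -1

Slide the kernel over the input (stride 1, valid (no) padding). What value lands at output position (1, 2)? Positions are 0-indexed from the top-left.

-16

The receptive field on the input at this output position is [9 / 10 / 6]. Elementwise product with the kernel and sum: 10·-1 + 6·-1.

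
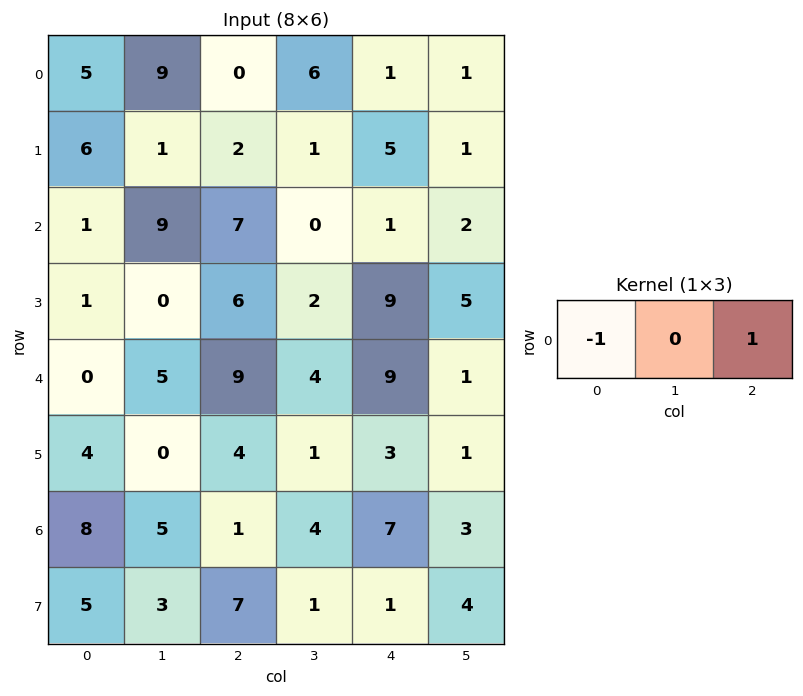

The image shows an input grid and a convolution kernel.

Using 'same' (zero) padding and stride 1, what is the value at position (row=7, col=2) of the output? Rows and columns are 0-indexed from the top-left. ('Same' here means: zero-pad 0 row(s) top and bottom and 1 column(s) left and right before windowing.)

-2

The receptive field on the zero-padded input at this output position is [3 7 1]. Elementwise product with the kernel and sum: 3·-1 + 1·1.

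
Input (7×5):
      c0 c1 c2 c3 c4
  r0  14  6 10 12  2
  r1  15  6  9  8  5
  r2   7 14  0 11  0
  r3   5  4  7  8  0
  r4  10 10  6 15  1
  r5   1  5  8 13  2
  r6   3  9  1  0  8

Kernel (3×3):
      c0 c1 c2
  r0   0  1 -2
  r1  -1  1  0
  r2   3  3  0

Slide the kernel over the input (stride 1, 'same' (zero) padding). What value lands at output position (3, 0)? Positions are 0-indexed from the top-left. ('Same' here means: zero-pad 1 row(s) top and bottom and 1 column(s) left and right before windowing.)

The receptive field on the zero-padded input at this output position is [0 7 14 / 0 5 4 / 0 10 10]. Elementwise product with the kernel and sum: 7·1 + 14·-2 + 0·-1 + 5·1 + 0·3 + 10·3.

14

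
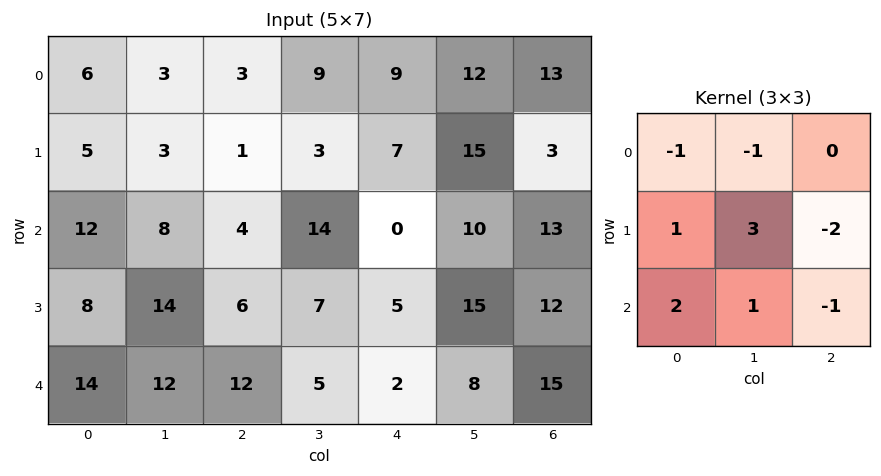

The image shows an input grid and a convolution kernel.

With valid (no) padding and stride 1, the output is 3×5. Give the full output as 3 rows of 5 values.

Output[0,0]: The receptive field on the input at this output position is [6 3 3 / 5 3 1 / 12 8 4]. Elementwise product with the kernel and sum: 6·-1 + 3·-1 + 5·1 + 3·3 + 1·-2 + 12·2 + 8·1 + 4·-1.

31 0 6 -6 22
44 15 56 -12 -5
46 37 26 -18 13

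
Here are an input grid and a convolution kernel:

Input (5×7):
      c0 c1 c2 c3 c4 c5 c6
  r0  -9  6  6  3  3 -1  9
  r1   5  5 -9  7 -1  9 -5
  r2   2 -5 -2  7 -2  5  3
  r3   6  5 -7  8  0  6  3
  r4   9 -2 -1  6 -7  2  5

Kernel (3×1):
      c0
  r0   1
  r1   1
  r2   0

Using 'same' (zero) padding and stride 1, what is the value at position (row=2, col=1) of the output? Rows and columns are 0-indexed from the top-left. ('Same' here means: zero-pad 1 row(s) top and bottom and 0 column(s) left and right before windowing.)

0

The receptive field on the zero-padded input at this output position is [5 / -5 / 5]. Elementwise product with the kernel and sum: 5·1 + -5·1.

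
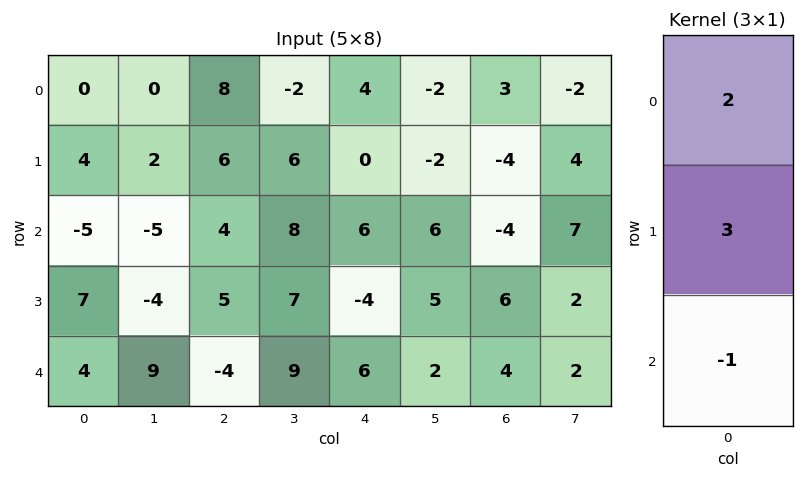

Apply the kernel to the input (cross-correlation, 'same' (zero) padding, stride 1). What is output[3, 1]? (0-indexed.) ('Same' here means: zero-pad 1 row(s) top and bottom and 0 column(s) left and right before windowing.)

-31

The receptive field on the zero-padded input at this output position is [-5 / -4 / 9]. Elementwise product with the kernel and sum: -5·2 + -4·3 + 9·-1.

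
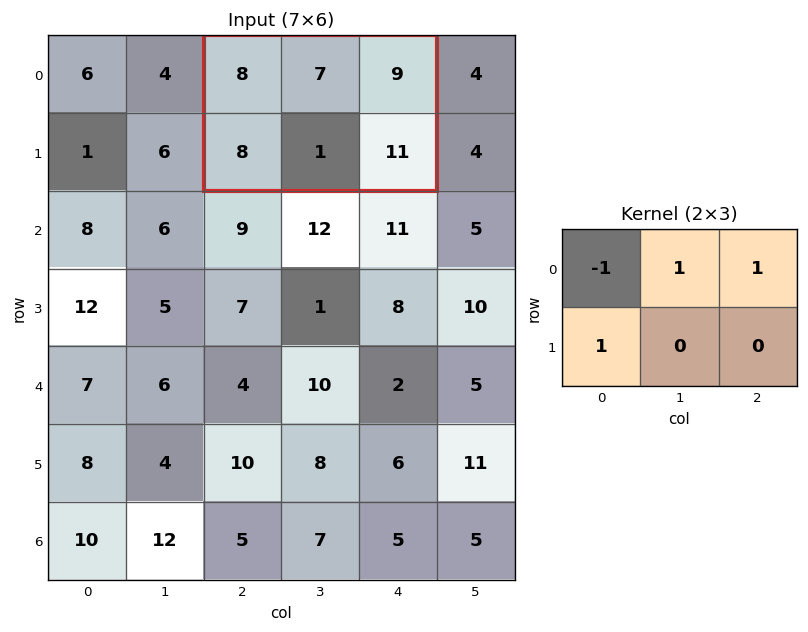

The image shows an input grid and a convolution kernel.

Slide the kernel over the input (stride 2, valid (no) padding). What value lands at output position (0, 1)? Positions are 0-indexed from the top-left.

The receptive field on the input at this output position is [8 7 9 / 8 1 11]. Elementwise product with the kernel and sum: 8·-1 + 7·1 + 9·1 + 8·1.

16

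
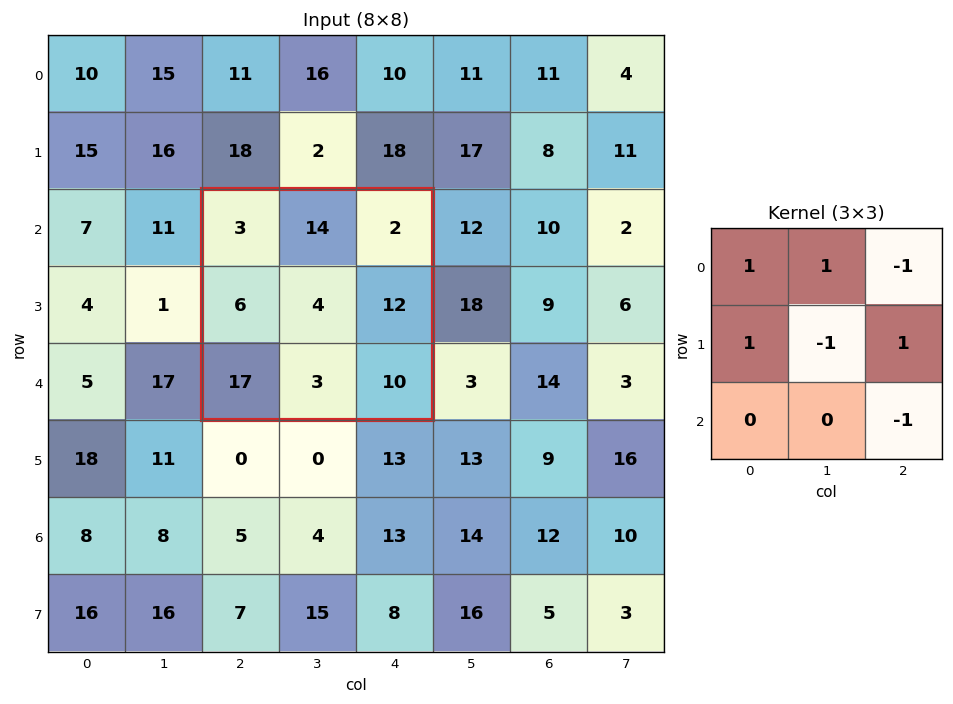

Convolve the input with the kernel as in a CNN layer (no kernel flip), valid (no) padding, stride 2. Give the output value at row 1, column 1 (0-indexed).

The receptive field on the input at this output position is [3 14 2 / 6 4 12 / 17 3 10]. Elementwise product with the kernel and sum: 3·1 + 14·1 + 2·-1 + 6·1 + 4·-1 + 12·1 + 10·-1.

19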